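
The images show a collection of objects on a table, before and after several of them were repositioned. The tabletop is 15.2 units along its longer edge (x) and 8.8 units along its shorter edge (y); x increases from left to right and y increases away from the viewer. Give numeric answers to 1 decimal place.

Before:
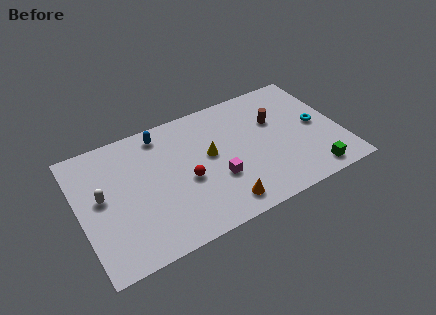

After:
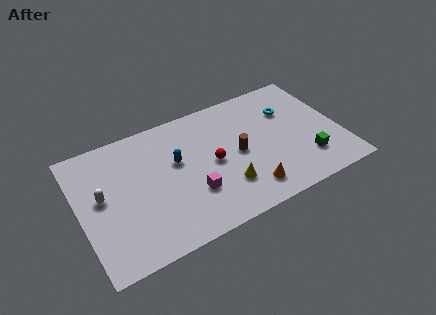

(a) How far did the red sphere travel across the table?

1.7

The red sphere moved from about (6.1, 3.8) to (7.7, 4.3), a distance of √(1.6² + 0.5²) ≈ 1.7.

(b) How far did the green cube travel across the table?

1.1

The green cube was near (13.1, 1.1) before and (13.0, 2.2) after, so it travelled √(0.1² + 1.1²) ≈ 1.1 units.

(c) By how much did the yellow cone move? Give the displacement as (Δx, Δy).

(0.6, -2.5)

The yellow cone started near (7.6, 4.9) and ended near (8.2, 2.4).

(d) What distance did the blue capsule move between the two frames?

2.4

The blue capsule was near (5.1, 7.6) before and (5.7, 5.3) after, so it travelled √(0.6² + 2.3²) ≈ 2.4 units.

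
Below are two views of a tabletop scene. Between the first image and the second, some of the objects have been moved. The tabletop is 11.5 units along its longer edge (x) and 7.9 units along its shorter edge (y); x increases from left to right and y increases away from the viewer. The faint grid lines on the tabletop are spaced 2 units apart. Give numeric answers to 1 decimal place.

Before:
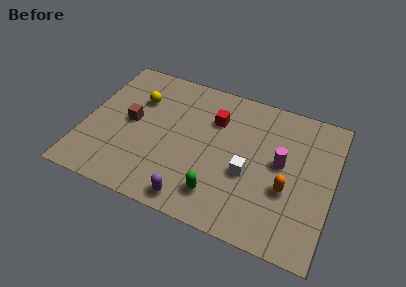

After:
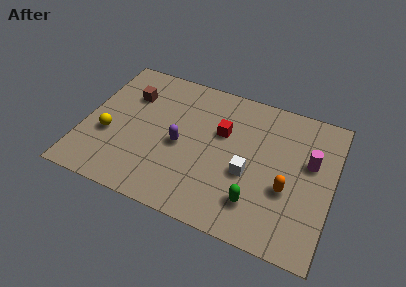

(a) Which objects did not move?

the orange capsule and the white cube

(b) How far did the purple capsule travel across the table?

2.8

The purple capsule was near (5.4, 0.9) before and (4.5, 3.6) after, so it travelled √(0.9² + 2.7²) ≈ 2.8 units.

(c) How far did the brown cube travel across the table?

1.5

From (2.1, 4.1) to (1.9, 5.6), the brown cube covered √(0.2² + 1.5²) ≈ 1.5 units.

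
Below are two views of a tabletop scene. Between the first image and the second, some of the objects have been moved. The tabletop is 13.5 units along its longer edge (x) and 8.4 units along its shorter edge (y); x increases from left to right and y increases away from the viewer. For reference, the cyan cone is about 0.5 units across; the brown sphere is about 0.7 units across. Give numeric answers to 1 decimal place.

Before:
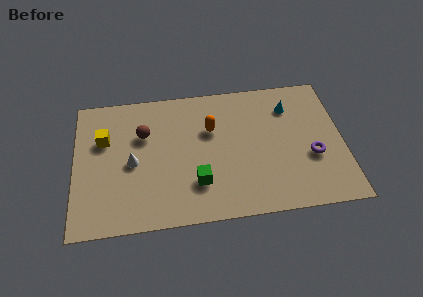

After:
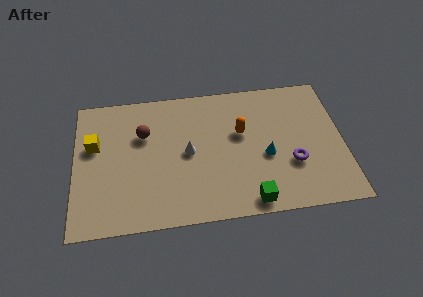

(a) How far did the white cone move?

2.8

The white cone was near (2.9, 3.9) before and (5.7, 4.2) after, so it travelled √(2.8² + 0.3²) ≈ 2.8 units.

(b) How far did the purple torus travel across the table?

1.0

The purple torus moved from about (11.9, 3.2) to (10.9, 2.9), a distance of √(1.0² + 0.3²) ≈ 1.0.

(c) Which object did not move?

the brown sphere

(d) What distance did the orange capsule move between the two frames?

1.6

The orange capsule was near (6.9, 5.5) before and (8.4, 5.1) after, so it travelled √(1.5² + 0.4²) ≈ 1.6 units.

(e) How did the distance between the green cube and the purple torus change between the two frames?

-2.9

The distance was about 5.9 in the first image and 3.0 in the second, so they moved 2.9 units closer together.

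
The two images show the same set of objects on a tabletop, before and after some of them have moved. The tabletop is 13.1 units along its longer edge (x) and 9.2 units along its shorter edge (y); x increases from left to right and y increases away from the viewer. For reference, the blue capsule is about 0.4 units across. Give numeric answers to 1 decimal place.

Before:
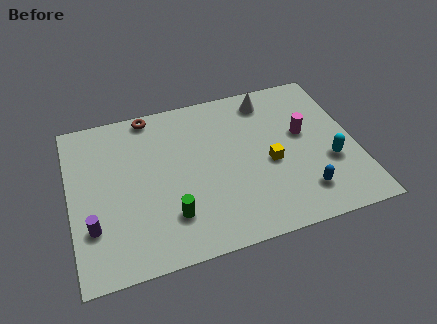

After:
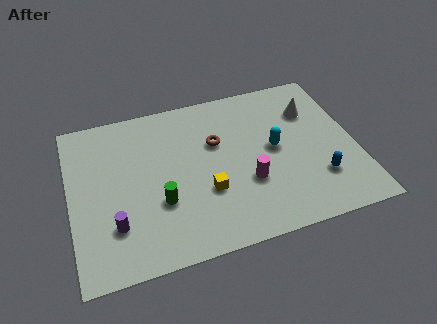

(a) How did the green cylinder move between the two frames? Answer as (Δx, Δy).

(-0.4, 0.9)

From the two frames, the green cylinder sits at roughly (4.4, 2.3) before and (4.0, 3.2) after.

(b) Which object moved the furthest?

the brown torus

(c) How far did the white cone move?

2.2

The white cone moved from about (9.4, 7.8) to (11.3, 6.6), a distance of √(1.9² + 1.2²) ≈ 2.2.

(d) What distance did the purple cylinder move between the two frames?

1.0

The purple cylinder was near (0.9, 2.7) before and (1.9, 2.5) after, so it travelled √(1.0² + 0.2²) ≈ 1.0 units.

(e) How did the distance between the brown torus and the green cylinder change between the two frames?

-2.2

They were about 6.1 units apart before and 3.9 after — 2.2 units closer together.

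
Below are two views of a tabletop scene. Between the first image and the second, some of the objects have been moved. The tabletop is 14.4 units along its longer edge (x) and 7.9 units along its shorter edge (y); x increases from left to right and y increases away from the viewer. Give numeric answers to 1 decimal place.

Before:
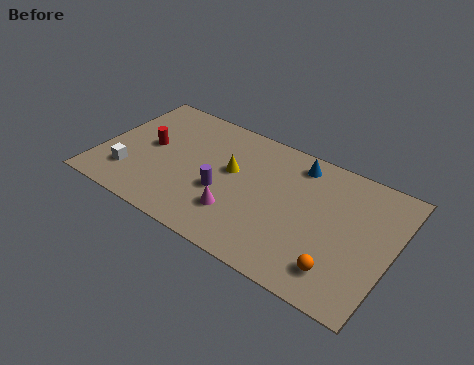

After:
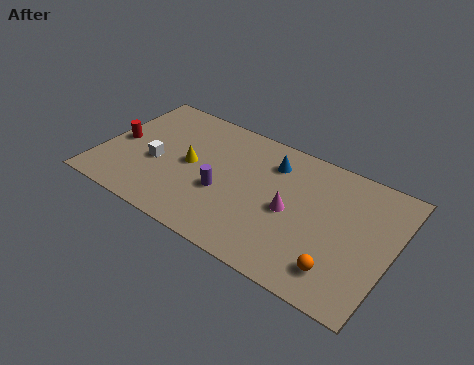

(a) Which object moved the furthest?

the magenta cone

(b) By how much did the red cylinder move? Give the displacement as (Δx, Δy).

(-1.5, -0.4)

From the two frames, the red cylinder sits at roughly (2.3, 4.2) before and (0.8, 3.8) after.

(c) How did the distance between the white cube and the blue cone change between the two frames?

-2.9

The distance was about 9.0 in the first image and 6.1 in the second, so they moved 2.9 units closer together.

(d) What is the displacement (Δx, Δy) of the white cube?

(1.1, 1.3)

From the two frames, the white cube sits at roughly (1.7, 2.0) before and (2.8, 3.3) after.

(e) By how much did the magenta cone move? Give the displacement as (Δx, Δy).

(2.4, 1.5)

From the two frames, the magenta cone sits at roughly (7.1, 2.2) before and (9.5, 3.7) after.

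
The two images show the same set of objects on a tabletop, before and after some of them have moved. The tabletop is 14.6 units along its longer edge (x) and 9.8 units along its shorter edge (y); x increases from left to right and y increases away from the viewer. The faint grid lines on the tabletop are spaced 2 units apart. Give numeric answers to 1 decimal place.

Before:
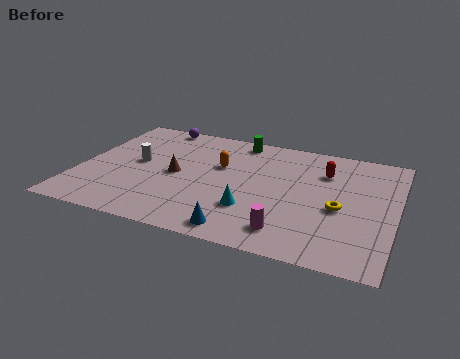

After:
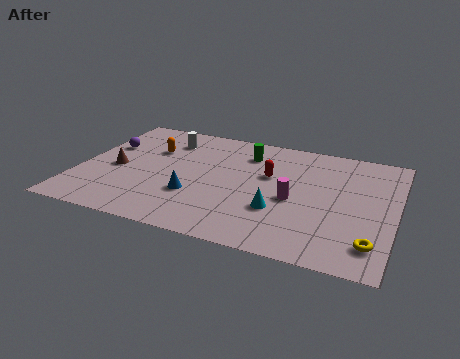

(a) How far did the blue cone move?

3.2

The blue cone was near (7.9, 1.1) before and (5.5, 3.2) after, so it travelled √(2.4² + 2.1²) ≈ 3.2 units.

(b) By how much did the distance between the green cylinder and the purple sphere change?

+2.6

Before: roughly 4.0 units apart; after: 6.6. That's 2.6 units further apart.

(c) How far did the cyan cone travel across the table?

1.2

The cyan cone was near (8.2, 2.9) before and (9.4, 3.2) after, so it travelled √(1.2² + 0.3²) ≈ 1.2 units.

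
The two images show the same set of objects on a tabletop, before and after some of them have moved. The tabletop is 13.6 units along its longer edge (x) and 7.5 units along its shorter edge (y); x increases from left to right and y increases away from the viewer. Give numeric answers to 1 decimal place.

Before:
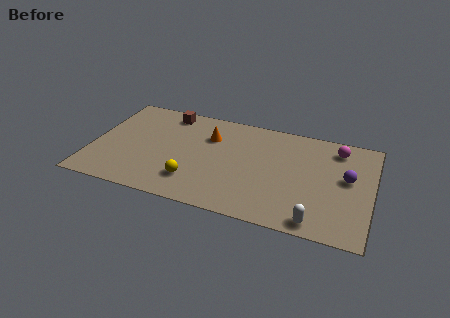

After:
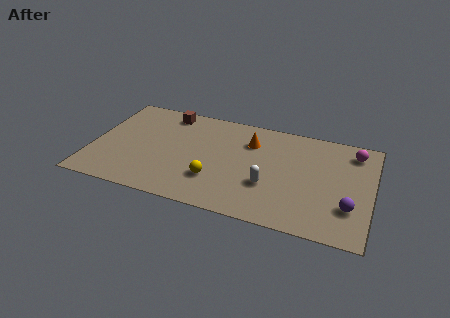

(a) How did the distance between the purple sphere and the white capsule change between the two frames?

+0.3

The distance was about 3.6 in the first image and 3.9 in the second, so they moved 0.3 units further apart.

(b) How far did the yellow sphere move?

1.1

The yellow sphere moved from about (5.1, 1.8) to (6.1, 2.2), a distance of √(1.0² + 0.4²) ≈ 1.1.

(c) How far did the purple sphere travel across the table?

2.0

From (12.4, 4.2) to (12.6, 2.2), the purple sphere covered √(0.2² + 2.0²) ≈ 2.0 units.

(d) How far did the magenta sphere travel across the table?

0.8

The magenta sphere moved from about (11.8, 6.2) to (12.6, 6.2), a distance of √(0.8² + 0.0²) ≈ 0.8.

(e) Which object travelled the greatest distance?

the white capsule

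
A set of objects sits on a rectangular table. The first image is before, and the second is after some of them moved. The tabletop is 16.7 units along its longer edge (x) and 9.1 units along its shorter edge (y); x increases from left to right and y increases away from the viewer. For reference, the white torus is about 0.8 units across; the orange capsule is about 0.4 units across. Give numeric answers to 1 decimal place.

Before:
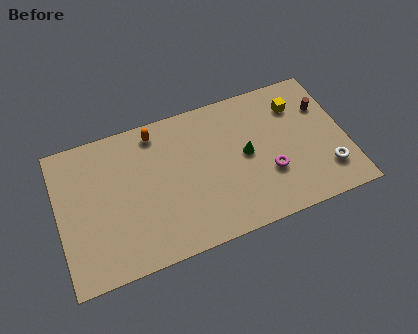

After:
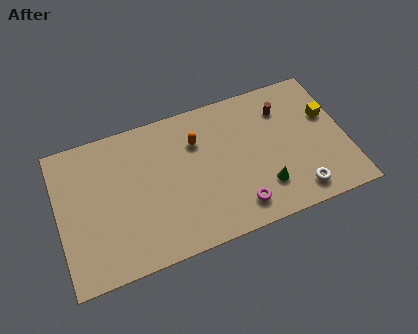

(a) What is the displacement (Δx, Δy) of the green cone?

(0.8, -2.4)

From the two frames, the green cone sits at roughly (10.9, 4.7) before and (11.7, 2.3) after.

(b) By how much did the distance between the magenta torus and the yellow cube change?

+2.7

The distance was about 4.3 in the first image and 7.0 in the second, so they moved 2.7 units further apart.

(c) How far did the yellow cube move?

2.1

From (14.1, 6.9) to (15.8, 5.7), the yellow cube covered √(1.7² + 1.2²) ≈ 2.1 units.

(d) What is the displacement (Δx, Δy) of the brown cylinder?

(-2.3, 0.6)

The brown cylinder was at about (15.6, 6.3) and moved to about (13.3, 6.9).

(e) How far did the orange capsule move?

2.7

From (5.9, 7.9) to (8.2, 6.5), the orange capsule covered √(2.3² + 1.4²) ≈ 2.7 units.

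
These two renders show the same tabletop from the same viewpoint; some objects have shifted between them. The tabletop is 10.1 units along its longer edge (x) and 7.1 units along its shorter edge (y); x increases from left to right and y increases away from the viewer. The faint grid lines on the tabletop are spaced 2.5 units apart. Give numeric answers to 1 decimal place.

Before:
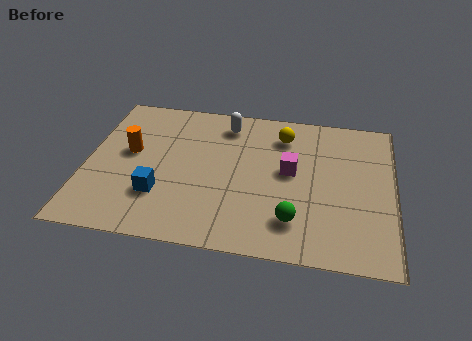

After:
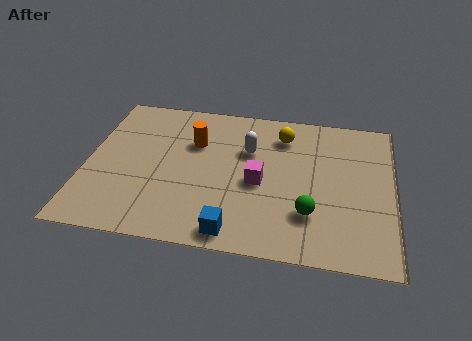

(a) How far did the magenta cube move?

1.2

The magenta cube was near (6.7, 3.9) before and (5.7, 3.2) after, so it travelled √(1.0² + 0.7²) ≈ 1.2 units.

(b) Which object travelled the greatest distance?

the blue cube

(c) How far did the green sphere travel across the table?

0.6

From (6.9, 1.6) to (7.4, 2.0), the green sphere covered √(0.5² + 0.4²) ≈ 0.6 units.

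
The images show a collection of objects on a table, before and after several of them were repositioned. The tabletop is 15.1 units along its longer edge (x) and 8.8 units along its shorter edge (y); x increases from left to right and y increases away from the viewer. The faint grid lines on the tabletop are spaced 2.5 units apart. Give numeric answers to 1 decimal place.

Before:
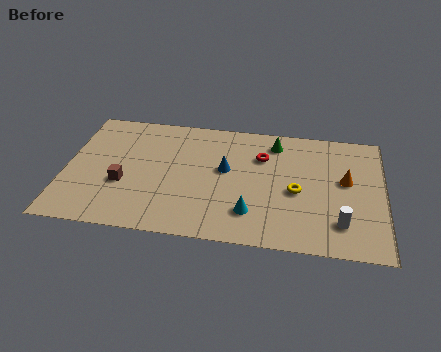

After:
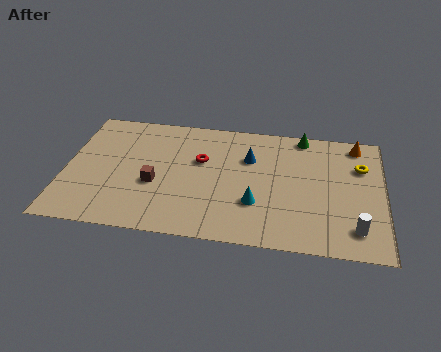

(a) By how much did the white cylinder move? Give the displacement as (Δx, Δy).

(0.7, -0.3)

The white cylinder started near (13.1, 2.0) and ended near (13.8, 1.7).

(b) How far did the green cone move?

1.5

The green cone moved from about (9.9, 7.3) to (11.2, 8.0), a distance of √(1.3² + 0.7²) ≈ 1.5.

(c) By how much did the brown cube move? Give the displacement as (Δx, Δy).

(1.5, 0.2)

The brown cube was at about (2.8, 3.3) and moved to about (4.3, 3.5).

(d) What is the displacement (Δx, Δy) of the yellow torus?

(3.0, 2.2)

From the two frames, the yellow torus sits at roughly (11.0, 3.9) before and (14.0, 6.1) after.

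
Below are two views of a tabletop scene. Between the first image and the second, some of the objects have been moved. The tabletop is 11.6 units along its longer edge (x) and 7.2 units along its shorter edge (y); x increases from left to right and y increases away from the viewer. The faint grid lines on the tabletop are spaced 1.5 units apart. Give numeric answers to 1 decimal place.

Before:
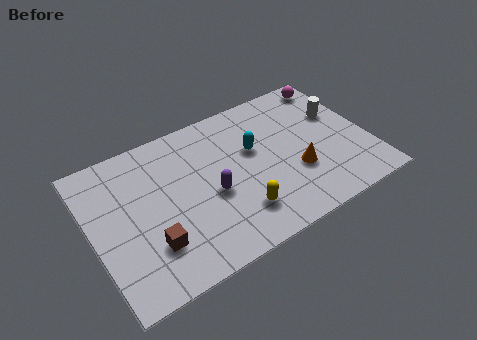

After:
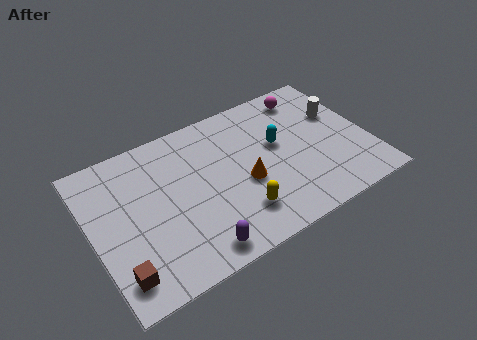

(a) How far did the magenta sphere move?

1.2

The magenta sphere was near (10.7, 6.3) before and (9.5, 6.1) after, so it travelled √(1.2² + 0.2²) ≈ 1.2 units.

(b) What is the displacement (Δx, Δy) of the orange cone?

(-2.1, 0.5)

From the two frames, the orange cone sits at roughly (8.4, 2.5) before and (6.3, 3.0) after.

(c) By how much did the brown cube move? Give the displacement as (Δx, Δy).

(-1.4, -0.7)

The brown cube was at about (2.2, 2.0) and moved to about (0.8, 1.3).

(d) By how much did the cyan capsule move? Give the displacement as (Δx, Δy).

(1.0, -0.2)

From the two frames, the cyan capsule sits at roughly (6.9, 4.4) before and (7.9, 4.2) after.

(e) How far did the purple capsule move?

2.4

The purple capsule was near (4.9, 3.1) before and (3.9, 0.9) after, so it travelled √(1.0² + 2.2²) ≈ 2.4 units.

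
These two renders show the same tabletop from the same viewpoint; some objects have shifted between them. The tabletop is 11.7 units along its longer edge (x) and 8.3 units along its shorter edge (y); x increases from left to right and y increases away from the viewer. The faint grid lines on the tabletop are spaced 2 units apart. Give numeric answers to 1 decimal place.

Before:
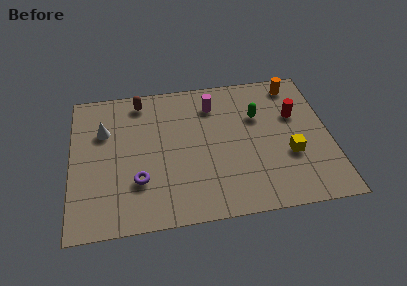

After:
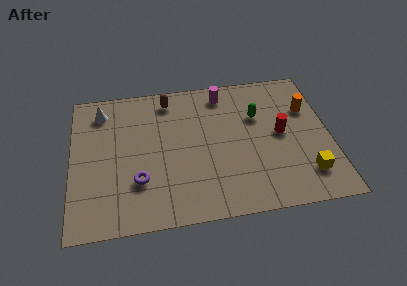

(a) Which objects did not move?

the purple torus and the green capsule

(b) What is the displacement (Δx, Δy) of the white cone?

(-0.1, 1.2)

The white cone started near (1.5, 5.6) and ended near (1.4, 6.8).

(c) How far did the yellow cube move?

1.4

The yellow cube moved from about (9.8, 3.0) to (10.5, 1.8), a distance of √(0.7² + 1.2²) ≈ 1.4.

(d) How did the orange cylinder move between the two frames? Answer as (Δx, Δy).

(0.5, -1.6)

The orange cylinder was at about (10.3, 7.2) and moved to about (10.8, 5.6).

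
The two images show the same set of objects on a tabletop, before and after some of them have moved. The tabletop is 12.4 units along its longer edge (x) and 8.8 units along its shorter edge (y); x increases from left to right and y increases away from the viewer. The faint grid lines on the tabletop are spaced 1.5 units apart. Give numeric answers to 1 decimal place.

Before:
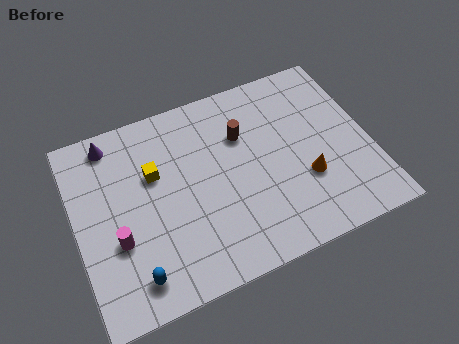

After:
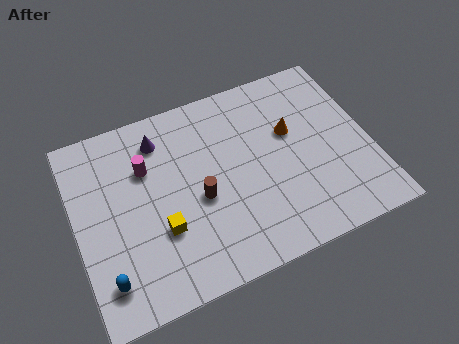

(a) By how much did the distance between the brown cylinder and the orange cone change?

+0.6

They were about 3.8 units apart before and 4.4 after — 0.6 units further apart.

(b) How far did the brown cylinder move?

3.0

The brown cylinder moved from about (7.2, 6.0) to (5.1, 3.8), a distance of √(2.1² + 2.2²) ≈ 3.0.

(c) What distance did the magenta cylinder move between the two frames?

3.2

The magenta cylinder was near (1.6, 3.2) before and (3.1, 6.0) after, so it travelled √(1.5² + 2.8²) ≈ 3.2 units.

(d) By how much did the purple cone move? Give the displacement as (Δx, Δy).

(2.0, -0.6)

The purple cone was at about (1.8, 7.7) and moved to about (3.8, 7.1).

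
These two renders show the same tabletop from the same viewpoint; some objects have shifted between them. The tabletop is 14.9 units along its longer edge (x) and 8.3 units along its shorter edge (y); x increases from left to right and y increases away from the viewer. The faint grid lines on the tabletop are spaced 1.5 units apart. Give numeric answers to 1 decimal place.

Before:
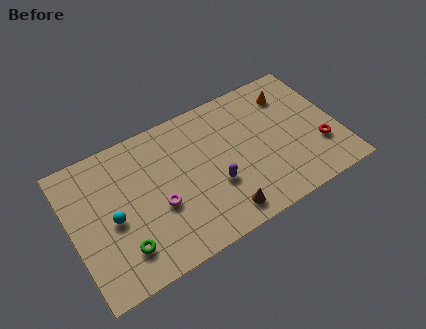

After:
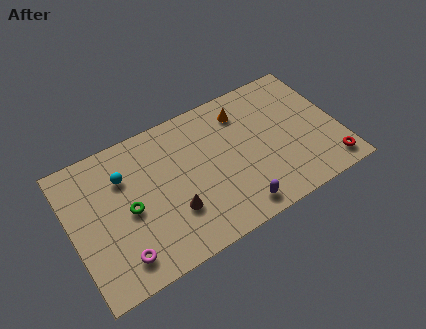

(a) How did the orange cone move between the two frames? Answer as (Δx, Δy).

(-2.7, 0.1)

From the two frames, the orange cone sits at roughly (12.6, 6.5) before and (9.9, 6.6) after.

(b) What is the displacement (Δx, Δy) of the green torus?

(0.6, 2.0)

The green torus was at about (2.5, 1.9) and moved to about (3.1, 3.9).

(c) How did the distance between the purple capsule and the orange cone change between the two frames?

-0.3

The distance was about 5.9 in the first image and 5.6 in the second, so they moved 0.3 units closer together.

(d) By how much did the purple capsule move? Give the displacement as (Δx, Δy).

(0.9, -1.9)

The purple capsule started near (7.8, 3.0) and ended near (8.7, 1.1).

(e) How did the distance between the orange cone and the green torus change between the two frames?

-3.8

Before: roughly 11.1 units apart; after: 7.3. That's 3.8 units closer together.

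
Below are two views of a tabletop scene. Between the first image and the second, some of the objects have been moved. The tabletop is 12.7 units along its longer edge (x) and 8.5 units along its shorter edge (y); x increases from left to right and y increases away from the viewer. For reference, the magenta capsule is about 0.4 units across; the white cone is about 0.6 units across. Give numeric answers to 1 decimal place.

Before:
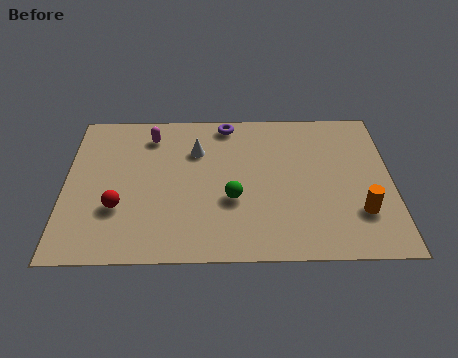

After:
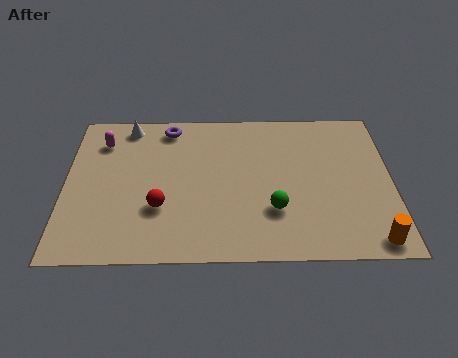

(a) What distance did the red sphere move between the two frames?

1.6

The red sphere moved from about (2.1, 2.8) to (3.7, 2.8), a distance of √(1.6² + 0.0²) ≈ 1.6.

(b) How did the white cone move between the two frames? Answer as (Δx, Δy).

(-2.7, 1.5)

The white cone started near (5.1, 6.0) and ended near (2.4, 7.5).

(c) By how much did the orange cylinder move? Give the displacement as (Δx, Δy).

(0.4, -1.5)

From the two frames, the orange cylinder sits at roughly (11.4, 2.4) before and (11.8, 0.9) after.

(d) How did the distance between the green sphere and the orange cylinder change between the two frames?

-0.9

The distance was about 5.0 in the first image and 4.1 in the second, so they moved 0.9 units closer together.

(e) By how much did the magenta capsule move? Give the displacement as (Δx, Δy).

(-1.9, -0.3)

The magenta capsule started near (3.3, 6.9) and ended near (1.4, 6.6).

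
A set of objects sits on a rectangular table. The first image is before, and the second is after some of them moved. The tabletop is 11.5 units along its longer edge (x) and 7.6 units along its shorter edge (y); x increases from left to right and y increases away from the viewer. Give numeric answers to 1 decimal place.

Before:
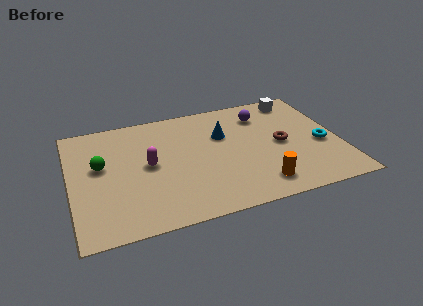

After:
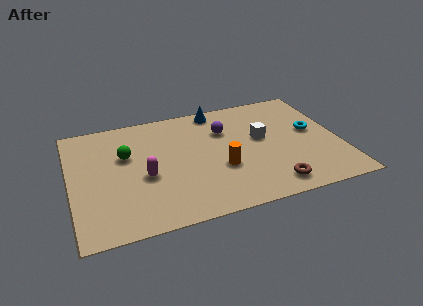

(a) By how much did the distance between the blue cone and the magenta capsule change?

+1.5

They were about 3.5 units apart before and 5.0 after — 1.5 units further apart.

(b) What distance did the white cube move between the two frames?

2.9

From (10.0, 6.6) to (8.2, 4.3), the white cube covered √(1.8² + 2.3²) ≈ 2.9 units.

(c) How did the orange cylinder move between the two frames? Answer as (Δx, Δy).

(-1.5, 1.5)

The orange cylinder was at about (7.8, 1.3) and moved to about (6.3, 2.8).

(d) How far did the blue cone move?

1.8

The blue cone moved from about (6.6, 5.0) to (6.5, 6.8), a distance of √(0.1² + 1.8²) ≈ 1.8.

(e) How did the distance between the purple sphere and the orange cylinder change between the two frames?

-2.1

Before: roughly 4.6 units apart; after: 2.5. That's 2.1 units closer together.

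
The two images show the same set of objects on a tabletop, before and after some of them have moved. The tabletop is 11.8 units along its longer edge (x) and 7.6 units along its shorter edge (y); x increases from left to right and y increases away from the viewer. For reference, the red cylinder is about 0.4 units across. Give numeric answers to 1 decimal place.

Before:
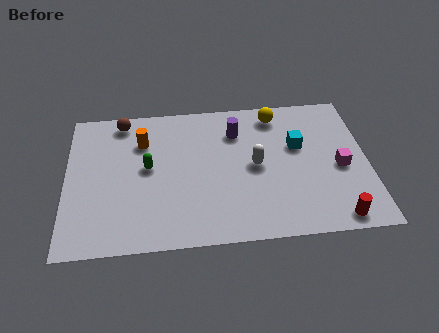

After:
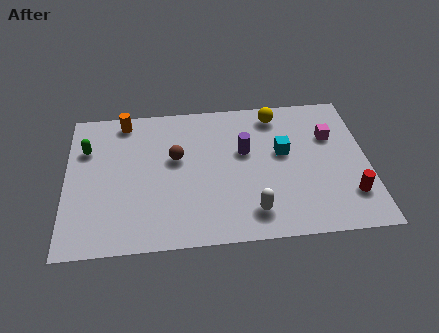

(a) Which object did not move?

the yellow sphere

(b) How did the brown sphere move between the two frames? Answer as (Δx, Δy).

(2.1, -2.2)

The brown sphere started near (2.2, 6.7) and ended near (4.3, 4.5).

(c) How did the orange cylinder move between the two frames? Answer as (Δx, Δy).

(-0.7, 1.2)

The orange cylinder was at about (3.0, 5.5) and moved to about (2.3, 6.7).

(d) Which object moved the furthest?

the brown sphere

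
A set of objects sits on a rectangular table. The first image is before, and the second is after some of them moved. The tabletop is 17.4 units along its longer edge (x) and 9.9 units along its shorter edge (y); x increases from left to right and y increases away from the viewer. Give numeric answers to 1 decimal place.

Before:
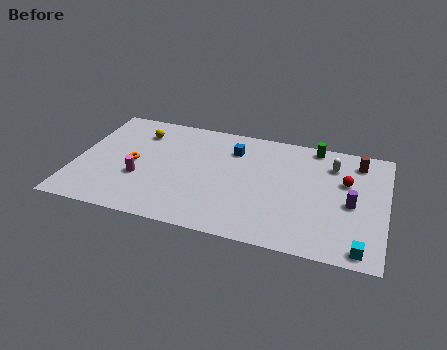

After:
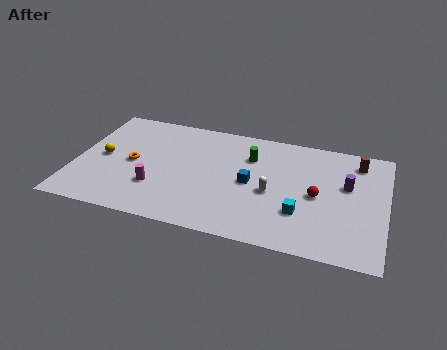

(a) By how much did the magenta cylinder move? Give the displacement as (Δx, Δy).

(1.0, -0.6)

The magenta cylinder started near (3.7, 3.6) and ended near (4.7, 3.0).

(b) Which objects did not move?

the brown cylinder and the orange torus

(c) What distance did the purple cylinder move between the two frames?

1.5

The purple cylinder was near (15.5, 4.5) before and (15.2, 6.0) after, so it travelled √(0.3² + 1.5²) ≈ 1.5 units.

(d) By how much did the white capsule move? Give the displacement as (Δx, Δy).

(-3.2, -3.3)

From the two frames, the white capsule sits at roughly (14.3, 7.6) before and (11.1, 4.3) after.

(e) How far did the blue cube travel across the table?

3.0

The blue cube moved from about (8.7, 7.5) to (9.9, 4.8), a distance of √(1.2² + 2.7²) ≈ 3.0.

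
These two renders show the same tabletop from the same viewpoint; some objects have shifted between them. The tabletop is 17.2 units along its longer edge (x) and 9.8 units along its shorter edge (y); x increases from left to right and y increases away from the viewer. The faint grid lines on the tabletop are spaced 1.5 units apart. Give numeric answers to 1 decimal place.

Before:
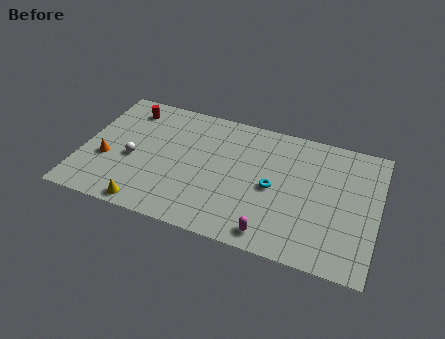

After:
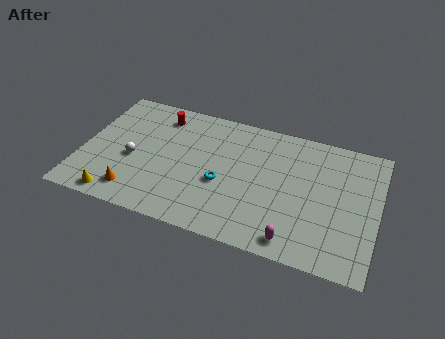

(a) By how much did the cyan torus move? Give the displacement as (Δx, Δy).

(-2.9, -0.6)

From the two frames, the cyan torus sits at roughly (11.2, 4.6) before and (8.3, 4.0) after.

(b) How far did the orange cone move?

2.8

The orange cone was near (1.5, 3.7) before and (3.4, 1.7) after, so it travelled √(1.9² + 2.0²) ≈ 2.8 units.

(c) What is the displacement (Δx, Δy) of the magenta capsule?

(1.3, 0.0)

The magenta capsule was at about (11.4, 1.2) and moved to about (12.7, 1.2).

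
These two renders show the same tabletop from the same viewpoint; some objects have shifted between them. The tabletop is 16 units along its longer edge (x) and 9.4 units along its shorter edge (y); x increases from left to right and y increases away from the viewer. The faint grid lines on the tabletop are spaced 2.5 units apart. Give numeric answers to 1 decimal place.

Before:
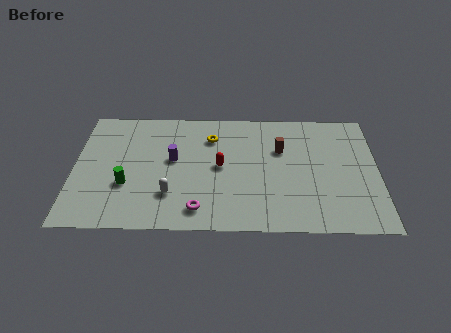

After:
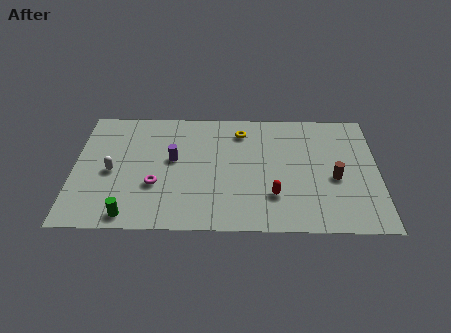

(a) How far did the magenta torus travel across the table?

2.9

The magenta torus moved from about (6.6, 1.5) to (4.3, 3.3), a distance of √(2.3² + 1.8²) ≈ 2.9.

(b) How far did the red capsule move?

3.6

From (7.7, 4.8) to (10.5, 2.6), the red capsule covered √(2.8² + 2.2²) ≈ 3.6 units.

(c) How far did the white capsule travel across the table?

3.5

The white capsule moved from about (5.1, 2.6) to (2.0, 4.3), a distance of √(3.1² + 1.7²) ≈ 3.5.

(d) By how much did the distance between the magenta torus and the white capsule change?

+0.6

The distance was about 1.9 in the first image and 2.5 in the second, so they moved 0.6 units further apart.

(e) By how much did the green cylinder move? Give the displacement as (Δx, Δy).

(0.2, -2.3)

From the two frames, the green cylinder sits at roughly (2.8, 3.3) before and (3.0, 1.0) after.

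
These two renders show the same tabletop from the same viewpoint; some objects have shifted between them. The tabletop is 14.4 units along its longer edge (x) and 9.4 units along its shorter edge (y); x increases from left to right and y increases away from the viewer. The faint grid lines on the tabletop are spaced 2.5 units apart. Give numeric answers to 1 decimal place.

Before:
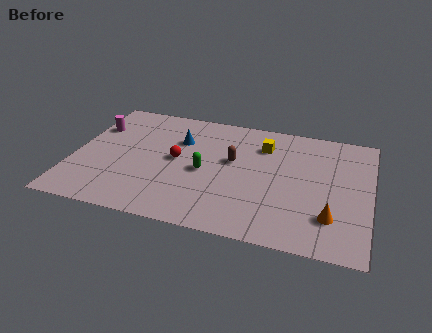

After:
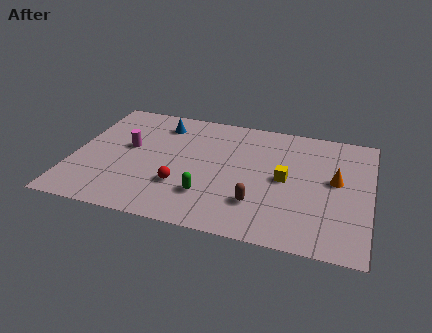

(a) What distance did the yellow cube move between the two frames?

2.7

From (9.1, 7.1) to (10.3, 4.7), the yellow cube covered √(1.2² + 2.4²) ≈ 2.7 units.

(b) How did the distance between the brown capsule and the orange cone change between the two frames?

-1.3

They were about 5.8 units apart before and 4.5 after — 1.3 units closer together.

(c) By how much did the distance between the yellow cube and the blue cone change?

+2.8

Before: roughly 4.1 units apart; after: 6.9. That's 2.8 units further apart.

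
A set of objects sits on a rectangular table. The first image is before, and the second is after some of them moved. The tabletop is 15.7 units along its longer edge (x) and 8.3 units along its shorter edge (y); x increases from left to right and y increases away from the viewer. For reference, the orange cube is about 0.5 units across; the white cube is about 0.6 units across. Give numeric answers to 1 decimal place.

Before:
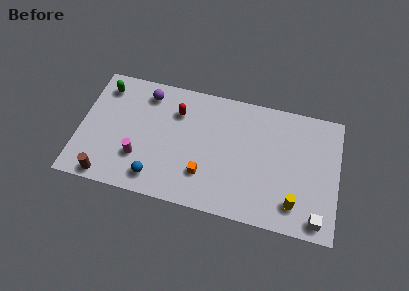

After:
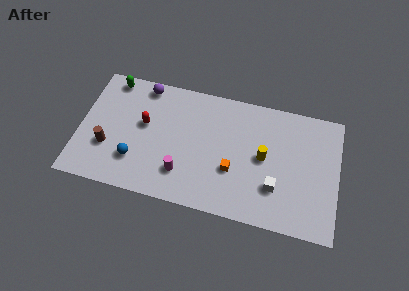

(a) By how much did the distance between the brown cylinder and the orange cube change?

+1.6

The distance was about 6.0 in the first image and 7.6 in the second, so they moved 1.6 units further apart.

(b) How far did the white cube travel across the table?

3.0

The white cube was near (14.6, 1.0) before and (12.0, 2.5) after, so it travelled √(2.6² + 1.5²) ≈ 3.0 units.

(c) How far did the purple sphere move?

0.5

The purple sphere moved from about (3.9, 6.9) to (3.7, 7.4), a distance of √(0.2² + 0.5²) ≈ 0.5.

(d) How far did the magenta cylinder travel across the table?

2.7

The magenta cylinder moved from about (3.7, 2.5) to (6.4, 2.1), a distance of √(2.7² + 0.4²) ≈ 2.7.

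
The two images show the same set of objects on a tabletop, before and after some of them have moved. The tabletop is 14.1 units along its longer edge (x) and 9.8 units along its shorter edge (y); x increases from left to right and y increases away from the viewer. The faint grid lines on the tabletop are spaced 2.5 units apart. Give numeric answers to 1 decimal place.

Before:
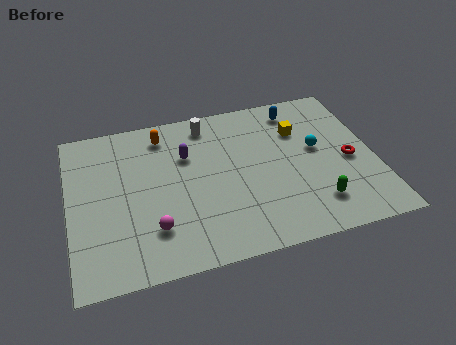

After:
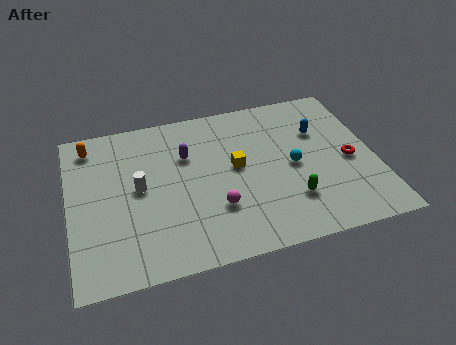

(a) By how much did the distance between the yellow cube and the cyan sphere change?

+1.1

Before: roughly 1.6 units apart; after: 2.7. That's 1.1 units further apart.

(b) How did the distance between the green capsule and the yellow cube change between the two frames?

-1.3

They were about 4.8 units apart before and 3.5 after — 1.3 units closer together.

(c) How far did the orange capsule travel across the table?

3.4

From (4.5, 8.2) to (1.1, 8.3), the orange capsule covered √(3.4² + 0.1²) ≈ 3.4 units.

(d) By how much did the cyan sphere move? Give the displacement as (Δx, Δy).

(-1.2, -0.8)

From the two frames, the cyan sphere sits at roughly (11.5, 5.5) before and (10.3, 4.7) after.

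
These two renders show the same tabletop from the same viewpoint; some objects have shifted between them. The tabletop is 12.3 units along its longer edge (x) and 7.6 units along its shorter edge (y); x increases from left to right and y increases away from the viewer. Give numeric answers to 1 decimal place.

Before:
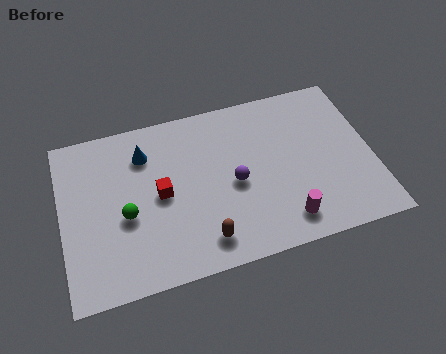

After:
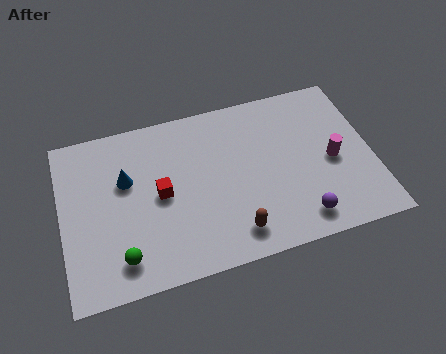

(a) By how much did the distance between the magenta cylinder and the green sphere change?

+2.4

The distance was about 6.4 in the first image and 8.8 in the second, so they moved 2.4 units further apart.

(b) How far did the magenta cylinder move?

3.0

The magenta cylinder was near (8.6, 1.3) before and (10.7, 3.5) after, so it travelled √(2.1² + 2.2²) ≈ 3.0 units.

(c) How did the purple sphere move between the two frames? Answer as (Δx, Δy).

(2.4, -2.3)

The purple sphere started near (6.8, 3.5) and ended near (9.2, 1.2).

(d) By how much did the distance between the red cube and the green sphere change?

+1.4

They were about 1.5 units apart before and 2.9 after — 1.4 units further apart.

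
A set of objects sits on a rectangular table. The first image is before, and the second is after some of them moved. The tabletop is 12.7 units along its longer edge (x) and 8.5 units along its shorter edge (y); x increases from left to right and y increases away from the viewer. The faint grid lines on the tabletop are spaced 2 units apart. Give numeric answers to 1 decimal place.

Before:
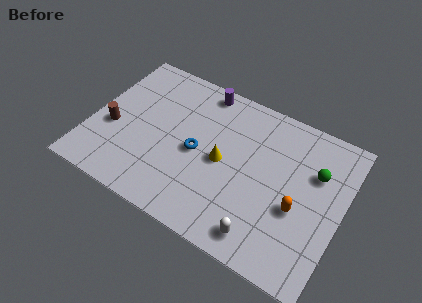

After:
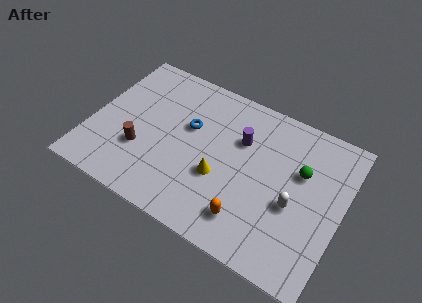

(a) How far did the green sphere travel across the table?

0.8

From (11.2, 5.7) to (10.5, 5.4), the green sphere covered √(0.7² + 0.3²) ≈ 0.8 units.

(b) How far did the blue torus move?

1.3

The blue torus moved from about (5.4, 4.0) to (4.8, 5.2), a distance of √(0.6² + 1.2²) ≈ 1.3.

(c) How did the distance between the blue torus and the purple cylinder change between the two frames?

-1.0

They were about 3.6 units apart before and 2.6 after — 1.0 units closer together.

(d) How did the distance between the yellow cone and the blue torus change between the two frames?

+1.5

Before: roughly 1.3 units apart; after: 2.8. That's 1.5 units further apart.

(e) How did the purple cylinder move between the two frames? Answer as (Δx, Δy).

(2.3, -1.9)

From the two frames, the purple cylinder sits at roughly (5.1, 7.6) before and (7.4, 5.7) after.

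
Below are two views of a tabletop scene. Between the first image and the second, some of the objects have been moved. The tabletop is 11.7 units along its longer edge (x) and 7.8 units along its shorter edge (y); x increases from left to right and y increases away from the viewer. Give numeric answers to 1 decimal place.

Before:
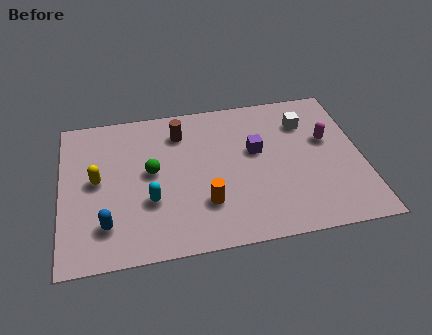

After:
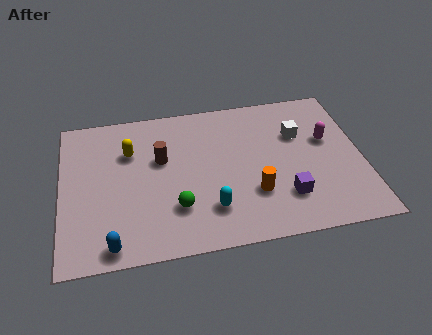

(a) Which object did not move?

the magenta capsule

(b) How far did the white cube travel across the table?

0.7

The white cube was near (9.6, 5.8) before and (9.3, 5.2) after, so it travelled √(0.3² + 0.6²) ≈ 0.7 units.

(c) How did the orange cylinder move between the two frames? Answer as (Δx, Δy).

(1.9, 0.2)

The orange cylinder started near (5.5, 2.2) and ended near (7.4, 2.4).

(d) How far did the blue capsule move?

1.0

The blue capsule was near (1.7, 1.8) before and (1.9, 0.8) after, so it travelled √(0.2² + 1.0²) ≈ 1.0 units.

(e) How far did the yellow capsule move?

1.8

From (1.4, 4.1) to (2.7, 5.4), the yellow capsule covered √(1.3² + 1.3²) ≈ 1.8 units.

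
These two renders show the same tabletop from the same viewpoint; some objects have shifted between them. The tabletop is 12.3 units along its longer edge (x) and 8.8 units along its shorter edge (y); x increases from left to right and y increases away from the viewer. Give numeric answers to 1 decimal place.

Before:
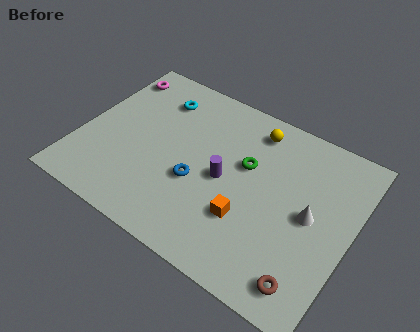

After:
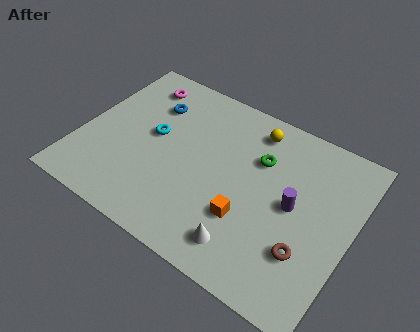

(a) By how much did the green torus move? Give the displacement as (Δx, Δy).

(0.5, 0.6)

The green torus started near (7.4, 5.4) and ended near (7.9, 6.0).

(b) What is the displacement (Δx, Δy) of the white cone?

(-2.4, -2.9)

The white cone was at about (10.5, 4.4) and moved to about (8.1, 1.5).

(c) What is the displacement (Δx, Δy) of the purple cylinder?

(3.1, 0.3)

The purple cylinder was at about (6.6, 4.2) and moved to about (9.7, 4.5).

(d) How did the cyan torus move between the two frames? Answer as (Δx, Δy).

(0.2, -2.1)

From the two frames, the cyan torus sits at roughly (3.0, 6.9) before and (3.2, 4.8) after.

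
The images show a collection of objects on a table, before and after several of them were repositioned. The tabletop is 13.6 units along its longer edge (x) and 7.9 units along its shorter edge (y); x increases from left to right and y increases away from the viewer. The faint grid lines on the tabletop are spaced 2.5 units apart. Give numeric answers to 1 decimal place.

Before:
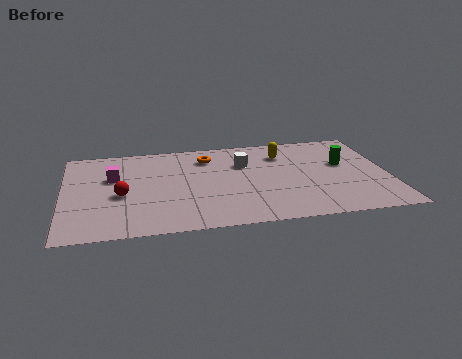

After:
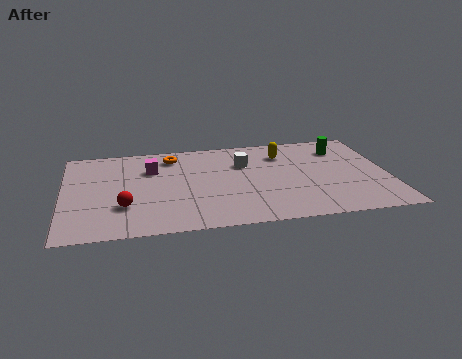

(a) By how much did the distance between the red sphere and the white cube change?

+0.3

The distance was about 5.6 in the first image and 5.9 in the second, so they moved 0.3 units further apart.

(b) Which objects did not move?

the yellow capsule and the white cube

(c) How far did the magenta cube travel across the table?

1.7

From (2.1, 5.0) to (3.7, 5.5), the magenta cube covered √(1.6² + 0.5²) ≈ 1.7 units.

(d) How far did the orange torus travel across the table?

1.5

From (6.1, 6.2) to (4.6, 6.5), the orange torus covered √(1.5² + 0.3²) ≈ 1.5 units.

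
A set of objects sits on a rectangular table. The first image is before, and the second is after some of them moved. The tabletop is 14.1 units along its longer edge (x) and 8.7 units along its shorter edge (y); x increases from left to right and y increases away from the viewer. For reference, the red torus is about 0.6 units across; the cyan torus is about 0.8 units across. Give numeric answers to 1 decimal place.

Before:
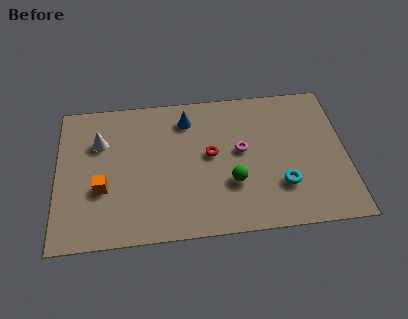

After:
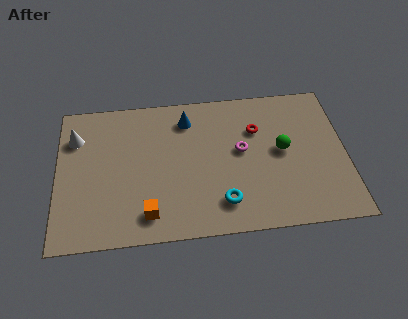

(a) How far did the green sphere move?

3.0

The green sphere was near (8.5, 2.9) before and (11.0, 4.6) after, so it travelled √(2.5² + 1.7²) ≈ 3.0 units.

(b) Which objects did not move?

the magenta torus and the blue cone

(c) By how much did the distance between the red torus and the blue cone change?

+1.0

They were about 2.5 units apart before and 3.5 after — 1.0 units further apart.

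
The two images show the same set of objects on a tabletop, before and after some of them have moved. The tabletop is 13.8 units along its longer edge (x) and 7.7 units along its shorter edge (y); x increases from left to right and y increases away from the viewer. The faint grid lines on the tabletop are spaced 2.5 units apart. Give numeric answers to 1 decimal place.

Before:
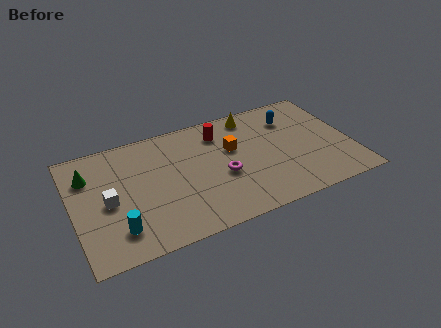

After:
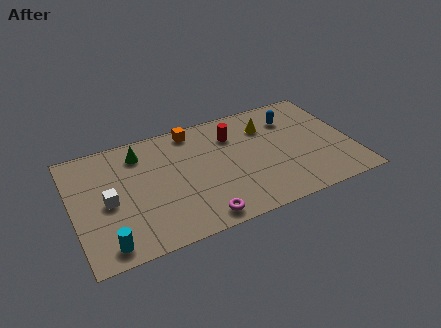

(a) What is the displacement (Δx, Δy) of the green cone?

(2.6, 0.6)

The green cone was at about (0.9, 5.6) and moved to about (3.5, 6.2).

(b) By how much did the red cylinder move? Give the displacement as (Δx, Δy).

(0.6, -0.4)

From the two frames, the red cylinder sits at roughly (7.5, 6.1) before and (8.1, 5.7) after.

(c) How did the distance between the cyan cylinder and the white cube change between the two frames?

+0.7

The distance was about 1.9 in the first image and 2.6 in the second, so they moved 0.7 units further apart.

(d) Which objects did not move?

the white cube and the blue capsule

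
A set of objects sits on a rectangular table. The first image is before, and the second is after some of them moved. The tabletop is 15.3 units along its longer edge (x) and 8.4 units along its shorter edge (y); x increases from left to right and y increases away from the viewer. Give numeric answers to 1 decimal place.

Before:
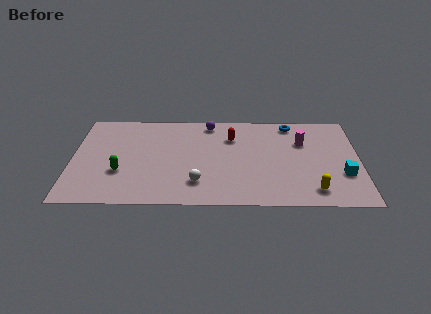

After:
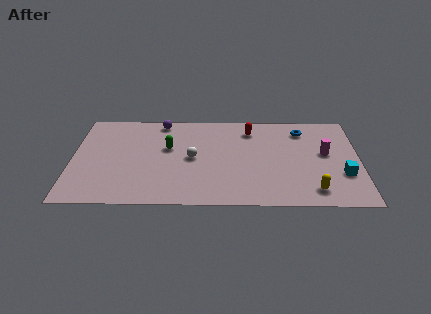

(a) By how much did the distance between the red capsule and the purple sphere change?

+3.1

The distance was about 1.8 in the first image and 4.9 in the second, so they moved 3.1 units further apart.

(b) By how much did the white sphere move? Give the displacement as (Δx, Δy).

(-0.3, 2.2)

From the two frames, the white sphere sits at roughly (6.7, 2.0) before and (6.4, 4.2) after.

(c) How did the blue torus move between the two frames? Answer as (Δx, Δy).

(0.6, -0.6)

The blue torus was at about (11.7, 7.4) and moved to about (12.3, 6.8).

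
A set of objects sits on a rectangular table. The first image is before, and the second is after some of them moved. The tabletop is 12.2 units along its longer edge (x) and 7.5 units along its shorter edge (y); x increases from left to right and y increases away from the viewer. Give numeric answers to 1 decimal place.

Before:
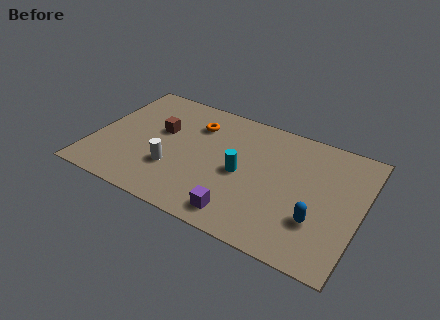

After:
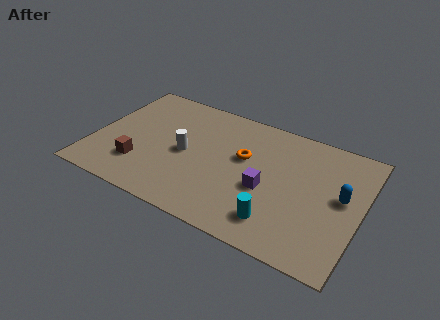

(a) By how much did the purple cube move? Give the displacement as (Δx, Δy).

(0.9, 2.0)

The purple cube was at about (7.1, 1.1) and moved to about (8.0, 3.1).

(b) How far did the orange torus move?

2.6

The orange torus moved from about (4.4, 5.6) to (6.8, 4.5), a distance of √(2.4² + 1.1²) ≈ 2.6.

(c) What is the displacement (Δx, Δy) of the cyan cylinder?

(1.9, -2.0)

The cyan cylinder was at about (6.8, 3.5) and moved to about (8.7, 1.5).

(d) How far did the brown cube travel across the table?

2.6

From (2.9, 4.5) to (2.3, 2.0), the brown cube covered √(0.6² + 2.5²) ≈ 2.6 units.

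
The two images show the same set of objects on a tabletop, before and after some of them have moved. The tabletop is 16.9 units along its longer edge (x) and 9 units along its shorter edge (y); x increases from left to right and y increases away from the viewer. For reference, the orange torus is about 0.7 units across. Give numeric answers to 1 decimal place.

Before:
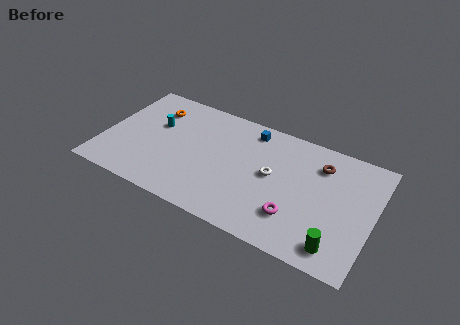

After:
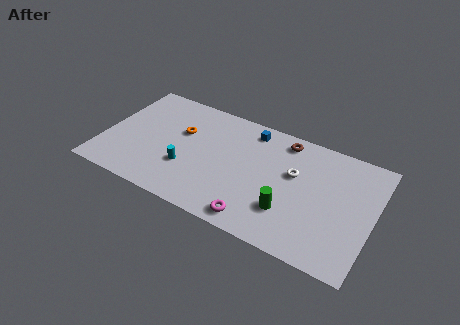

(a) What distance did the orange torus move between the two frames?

2.2

The orange torus moved from about (2.8, 6.9) to (4.7, 5.7), a distance of √(1.9² + 1.2²) ≈ 2.2.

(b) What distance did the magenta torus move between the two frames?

2.6

The magenta torus was near (12.3, 2.4) before and (10.1, 1.1) after, so it travelled √(2.2² + 1.3²) ≈ 2.6 units.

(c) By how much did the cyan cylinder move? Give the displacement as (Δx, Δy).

(2.3, -2.6)

The cyan cylinder was at about (3.1, 5.6) and moved to about (5.4, 3.0).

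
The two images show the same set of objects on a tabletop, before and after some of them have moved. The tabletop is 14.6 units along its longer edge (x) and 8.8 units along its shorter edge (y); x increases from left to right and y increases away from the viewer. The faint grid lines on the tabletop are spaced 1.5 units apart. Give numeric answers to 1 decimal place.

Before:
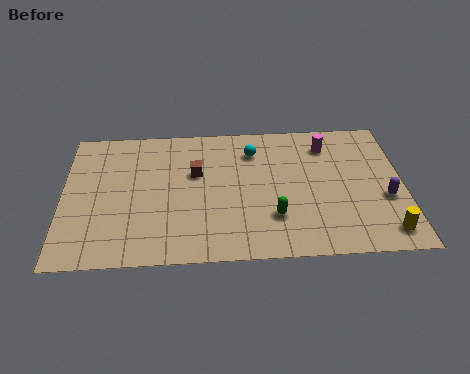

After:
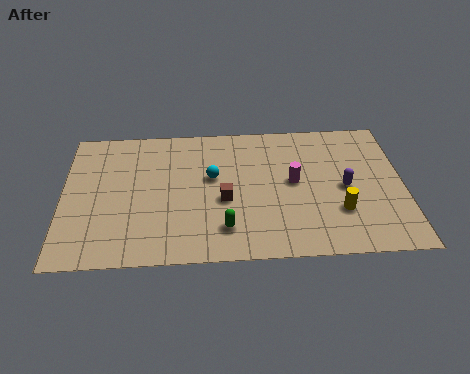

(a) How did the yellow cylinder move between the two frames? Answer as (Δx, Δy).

(-1.9, 1.4)

From the two frames, the yellow cylinder sits at roughly (13.7, 1.3) before and (11.8, 2.7) after.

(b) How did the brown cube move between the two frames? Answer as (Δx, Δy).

(1.2, -1.8)

The brown cube was at about (5.7, 5.5) and moved to about (6.9, 3.7).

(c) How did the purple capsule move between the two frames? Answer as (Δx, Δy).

(-1.7, 0.8)

The purple capsule started near (13.8, 3.4) and ended near (12.1, 4.2).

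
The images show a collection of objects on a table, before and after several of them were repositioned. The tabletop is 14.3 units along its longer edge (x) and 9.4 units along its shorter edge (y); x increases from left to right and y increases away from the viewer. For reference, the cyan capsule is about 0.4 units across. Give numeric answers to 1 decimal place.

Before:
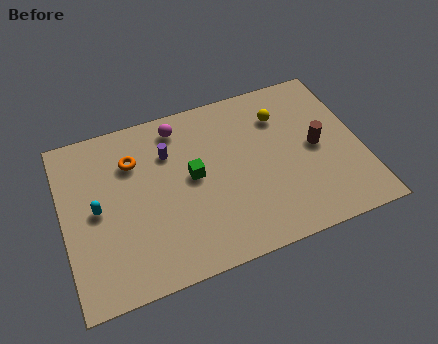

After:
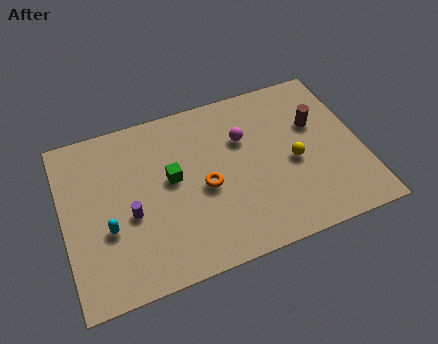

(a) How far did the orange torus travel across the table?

4.1

From (3.5, 6.8) to (6.7, 4.2), the orange torus covered √(3.2² + 2.6²) ≈ 4.1 units.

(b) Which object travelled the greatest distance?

the orange torus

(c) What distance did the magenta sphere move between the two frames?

3.4

The magenta sphere moved from about (5.8, 8.0) to (8.8, 6.3), a distance of √(3.0² + 1.7²) ≈ 3.4.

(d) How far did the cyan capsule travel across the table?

1.3

The cyan capsule was near (1.6, 4.7) before and (2.0, 3.5) after, so it travelled √(0.4² + 1.2²) ≈ 1.3 units.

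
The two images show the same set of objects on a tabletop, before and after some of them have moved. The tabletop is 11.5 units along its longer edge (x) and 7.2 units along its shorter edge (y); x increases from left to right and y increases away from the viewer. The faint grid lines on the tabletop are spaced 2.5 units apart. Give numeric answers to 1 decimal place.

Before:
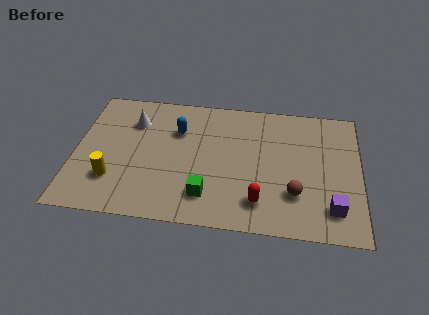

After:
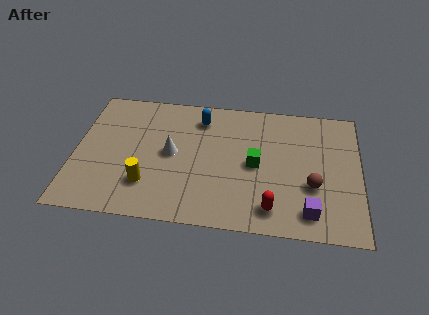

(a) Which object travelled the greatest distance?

the green cube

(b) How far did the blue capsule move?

1.2

The blue capsule moved from about (4.1, 5.0) to (5.0, 5.8), a distance of √(0.9² + 0.8²) ≈ 1.2.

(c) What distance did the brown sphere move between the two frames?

0.9

From (8.9, 2.1) to (9.6, 2.6), the brown sphere covered √(0.7² + 0.5²) ≈ 0.9 units.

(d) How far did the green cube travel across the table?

2.7

The green cube moved from about (5.4, 1.6) to (7.3, 3.5), a distance of √(1.9² + 1.9²) ≈ 2.7.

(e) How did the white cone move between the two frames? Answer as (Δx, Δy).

(1.6, -1.6)

The white cone was at about (2.3, 5.3) and moved to about (3.9, 3.7).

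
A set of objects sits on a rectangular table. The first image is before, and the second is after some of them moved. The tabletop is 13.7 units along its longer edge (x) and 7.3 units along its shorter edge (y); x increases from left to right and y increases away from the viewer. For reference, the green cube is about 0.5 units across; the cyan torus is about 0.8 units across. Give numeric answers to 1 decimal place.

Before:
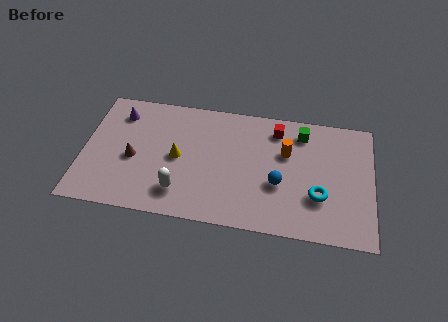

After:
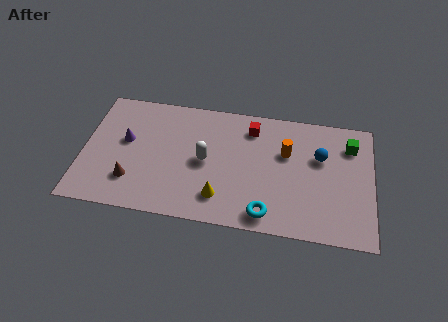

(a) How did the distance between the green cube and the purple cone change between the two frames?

+2.0

They were about 8.7 units apart before and 10.7 after — 2.0 units further apart.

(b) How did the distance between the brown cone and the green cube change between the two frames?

+2.5

Before: roughly 8.4 units apart; after: 10.9. That's 2.5 units further apart.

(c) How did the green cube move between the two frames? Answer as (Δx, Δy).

(2.3, -0.4)

The green cube started near (10.3, 6.0) and ended near (12.6, 5.6).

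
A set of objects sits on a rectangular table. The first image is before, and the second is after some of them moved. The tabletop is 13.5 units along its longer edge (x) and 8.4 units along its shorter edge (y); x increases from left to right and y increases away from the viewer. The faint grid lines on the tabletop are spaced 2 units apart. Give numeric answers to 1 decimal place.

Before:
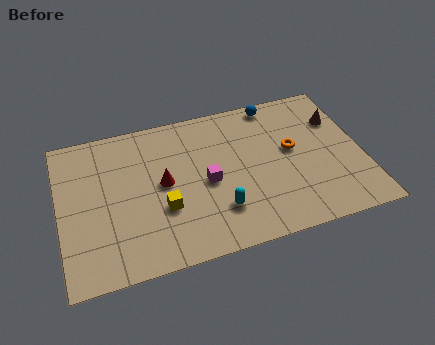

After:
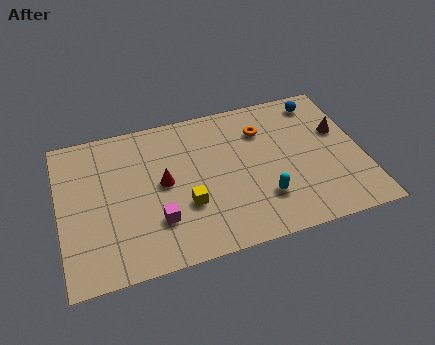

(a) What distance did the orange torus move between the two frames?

1.9

The orange torus moved from about (10.4, 4.7) to (9.2, 6.2), a distance of √(1.2² + 1.5²) ≈ 1.9.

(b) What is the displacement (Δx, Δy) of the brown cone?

(0.0, -0.7)

The brown cone was at about (12.6, 5.9) and moved to about (12.6, 5.2).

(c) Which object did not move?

the red cone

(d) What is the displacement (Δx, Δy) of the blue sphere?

(2.0, -0.4)

The blue sphere started near (9.9, 7.6) and ended near (11.9, 7.2).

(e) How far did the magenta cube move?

2.7

From (6.5, 3.9) to (4.2, 2.4), the magenta cube covered √(2.3² + 1.5²) ≈ 2.7 units.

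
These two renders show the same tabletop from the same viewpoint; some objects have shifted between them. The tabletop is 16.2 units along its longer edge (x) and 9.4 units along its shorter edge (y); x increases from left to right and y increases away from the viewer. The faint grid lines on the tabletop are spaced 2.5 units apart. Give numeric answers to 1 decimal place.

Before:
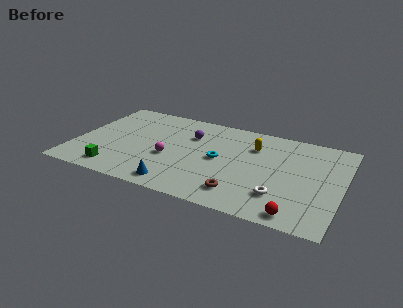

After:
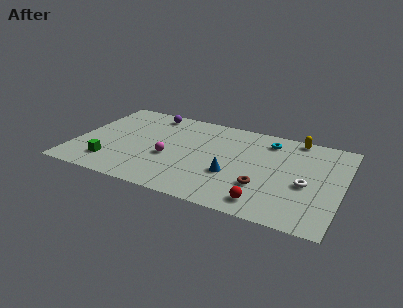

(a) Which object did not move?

the magenta sphere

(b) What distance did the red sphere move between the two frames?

1.9

From (13.8, 1.0) to (11.9, 1.4), the red sphere covered √(1.9² + 0.4²) ≈ 1.9 units.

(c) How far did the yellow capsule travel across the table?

3.0

The yellow capsule was near (10.7, 6.8) before and (13.1, 8.6) after, so it travelled √(2.4² + 1.8²) ≈ 3.0 units.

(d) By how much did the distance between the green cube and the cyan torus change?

+3.9

The distance was about 6.8 in the first image and 10.7 in the second, so they moved 3.9 units further apart.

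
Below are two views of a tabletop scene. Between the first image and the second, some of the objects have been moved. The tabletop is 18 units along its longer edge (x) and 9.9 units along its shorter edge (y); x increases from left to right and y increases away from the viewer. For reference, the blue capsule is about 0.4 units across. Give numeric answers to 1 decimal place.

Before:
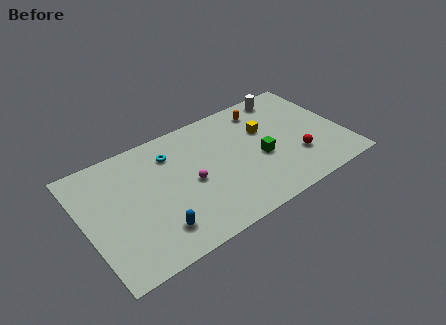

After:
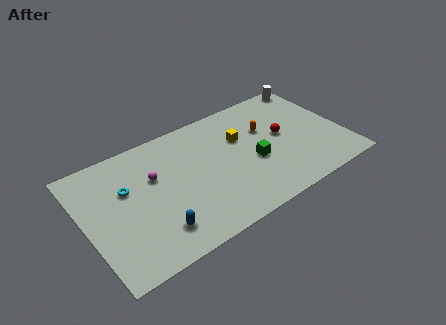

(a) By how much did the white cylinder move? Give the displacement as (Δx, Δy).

(2.1, 0.3)

The white cylinder was at about (14.8, 8.7) and moved to about (16.9, 9.0).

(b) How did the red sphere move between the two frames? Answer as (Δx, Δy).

(-0.6, 2.3)

The red sphere was at about (14.5, 3.0) and moved to about (13.9, 5.3).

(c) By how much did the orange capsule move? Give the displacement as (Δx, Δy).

(-0.1, -1.8)

From the two frames, the orange capsule sits at roughly (13.0, 8.2) before and (12.9, 6.4) after.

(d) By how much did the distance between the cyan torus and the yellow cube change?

+1.5

The distance was about 6.6 in the first image and 8.1 in the second, so they moved 1.5 units further apart.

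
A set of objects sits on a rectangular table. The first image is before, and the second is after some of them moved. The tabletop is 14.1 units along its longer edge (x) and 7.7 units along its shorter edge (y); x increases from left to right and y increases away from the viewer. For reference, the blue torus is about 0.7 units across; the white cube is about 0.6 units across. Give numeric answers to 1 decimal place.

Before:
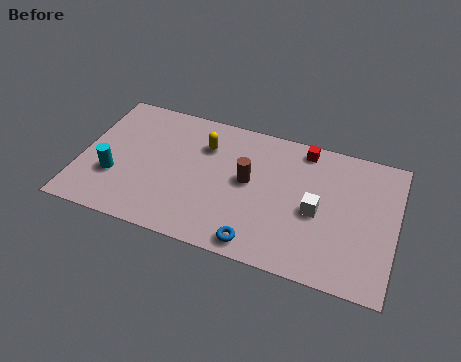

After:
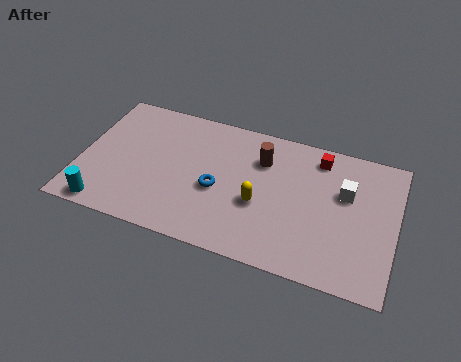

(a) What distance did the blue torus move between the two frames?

3.1

From (8.2, 0.9) to (6.2, 3.3), the blue torus covered √(2.0² + 2.4²) ≈ 3.1 units.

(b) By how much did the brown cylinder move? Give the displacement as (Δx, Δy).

(0.5, 1.4)

The brown cylinder started near (7.5, 4.2) and ended near (8.0, 5.6).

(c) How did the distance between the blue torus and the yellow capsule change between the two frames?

-3.6

They were about 5.5 units apart before and 1.9 after — 3.6 units closer together.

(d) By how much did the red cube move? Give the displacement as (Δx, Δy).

(0.7, -0.3)

From the two frames, the red cube sits at roughly (9.8, 6.8) before and (10.5, 6.5) after.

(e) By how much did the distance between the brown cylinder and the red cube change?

-0.8

They were about 3.5 units apart before and 2.7 after — 0.8 units closer together.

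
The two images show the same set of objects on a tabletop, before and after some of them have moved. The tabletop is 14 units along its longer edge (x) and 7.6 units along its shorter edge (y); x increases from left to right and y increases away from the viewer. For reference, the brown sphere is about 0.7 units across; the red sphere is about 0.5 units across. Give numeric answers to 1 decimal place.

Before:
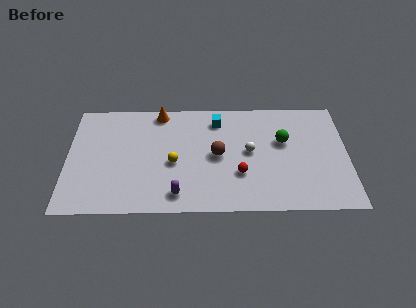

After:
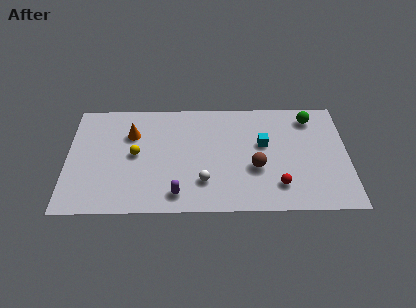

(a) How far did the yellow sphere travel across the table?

2.0

From (5.3, 3.3) to (3.4, 3.9), the yellow sphere covered √(1.9² + 0.6²) ≈ 2.0 units.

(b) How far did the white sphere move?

3.0

The white sphere was near (9.1, 4.0) before and (6.8, 2.0) after, so it travelled √(2.3² + 2.0²) ≈ 3.0 units.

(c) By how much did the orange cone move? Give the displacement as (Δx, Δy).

(-1.4, -1.5)

The orange cone started near (4.6, 6.8) and ended near (3.2, 5.3).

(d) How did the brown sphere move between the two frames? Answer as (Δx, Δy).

(1.9, -0.9)

The brown sphere was at about (7.5, 3.8) and moved to about (9.4, 2.9).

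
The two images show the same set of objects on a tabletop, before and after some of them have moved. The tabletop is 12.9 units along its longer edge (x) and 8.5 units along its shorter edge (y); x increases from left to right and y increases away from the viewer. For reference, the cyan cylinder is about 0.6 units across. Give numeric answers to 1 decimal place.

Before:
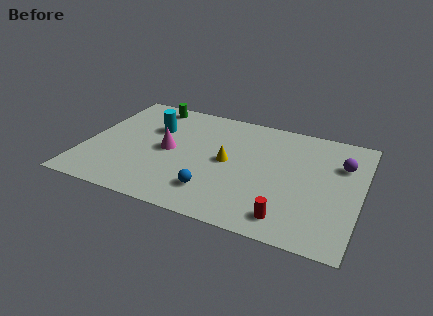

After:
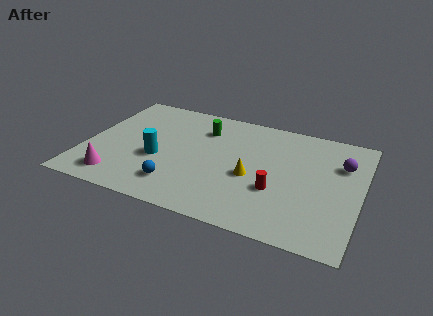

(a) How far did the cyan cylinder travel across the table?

2.4

From (3.0, 5.7) to (3.5, 3.4), the cyan cylinder covered √(0.5² + 2.3²) ≈ 2.4 units.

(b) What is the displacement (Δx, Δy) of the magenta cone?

(-2.1, -2.8)

The magenta cone started near (3.9, 4.2) and ended near (1.8, 1.4).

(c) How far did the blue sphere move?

1.7

The blue sphere was near (6.3, 1.9) before and (4.6, 1.8) after, so it travelled √(1.7² + 0.1²) ≈ 1.7 units.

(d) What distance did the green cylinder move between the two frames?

2.9

The green cylinder moved from about (2.6, 7.5) to (5.3, 6.4), a distance of √(2.7² + 1.1²) ≈ 2.9.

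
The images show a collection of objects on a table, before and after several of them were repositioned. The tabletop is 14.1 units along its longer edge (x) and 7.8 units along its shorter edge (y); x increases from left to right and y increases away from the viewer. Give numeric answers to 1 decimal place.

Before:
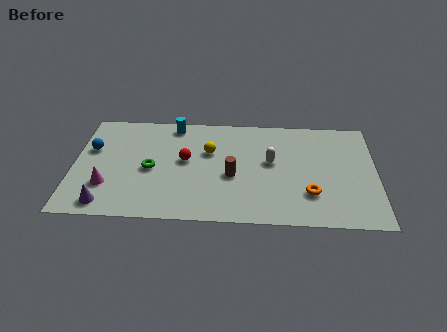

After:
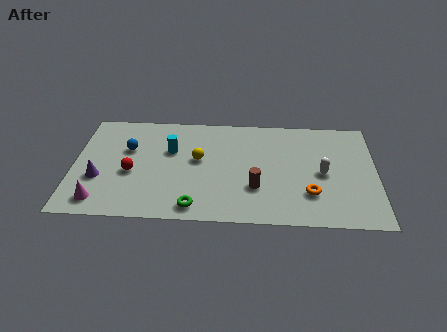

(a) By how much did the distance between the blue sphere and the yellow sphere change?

-2.1

The distance was about 5.5 in the first image and 3.4 in the second, so they moved 2.1 units closer together.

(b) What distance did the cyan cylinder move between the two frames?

1.9

From (4.6, 6.9) to (4.5, 5.0), the cyan cylinder covered √(0.1² + 1.9²) ≈ 1.9 units.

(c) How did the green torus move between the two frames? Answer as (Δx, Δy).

(2.1, -2.6)

From the two frames, the green torus sits at roughly (3.6, 3.6) before and (5.7, 1.0) after.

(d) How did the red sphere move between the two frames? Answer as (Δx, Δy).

(-2.5, -1.0)

From the two frames, the red sphere sits at roughly (5.2, 4.3) before and (2.7, 3.3) after.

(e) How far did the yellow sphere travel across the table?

0.8

From (6.3, 5.0) to (5.8, 4.4), the yellow sphere covered √(0.5² + 0.6²) ≈ 0.8 units.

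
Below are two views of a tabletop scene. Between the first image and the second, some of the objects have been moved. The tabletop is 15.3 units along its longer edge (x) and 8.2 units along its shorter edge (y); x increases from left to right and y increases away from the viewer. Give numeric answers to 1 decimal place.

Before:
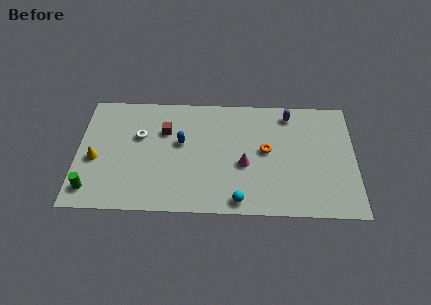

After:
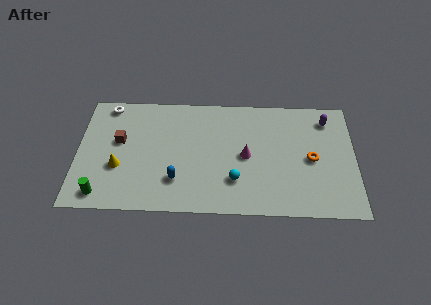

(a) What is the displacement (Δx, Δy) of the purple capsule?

(2.1, -0.3)

The purple capsule was at about (11.7, 7.0) and moved to about (13.8, 6.7).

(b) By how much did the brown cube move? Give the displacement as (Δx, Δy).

(-2.5, -0.8)

The brown cube was at about (4.8, 5.6) and moved to about (2.3, 4.8).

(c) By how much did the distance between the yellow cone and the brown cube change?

-2.5

Before: roughly 4.3 units apart; after: 1.8. That's 2.5 units closer together.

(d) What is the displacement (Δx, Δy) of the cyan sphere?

(-0.2, 1.4)

From the two frames, the cyan sphere sits at roughly (8.9, 0.9) before and (8.7, 2.3) after.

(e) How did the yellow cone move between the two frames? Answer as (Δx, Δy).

(1.3, -0.5)

The yellow cone started near (1.0, 3.5) and ended near (2.3, 3.0).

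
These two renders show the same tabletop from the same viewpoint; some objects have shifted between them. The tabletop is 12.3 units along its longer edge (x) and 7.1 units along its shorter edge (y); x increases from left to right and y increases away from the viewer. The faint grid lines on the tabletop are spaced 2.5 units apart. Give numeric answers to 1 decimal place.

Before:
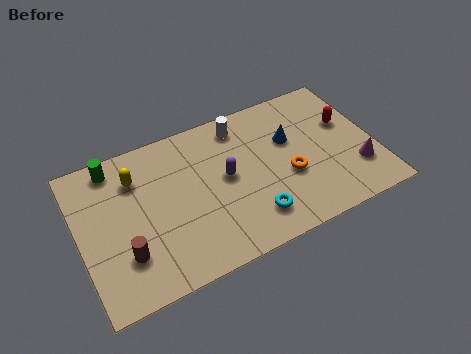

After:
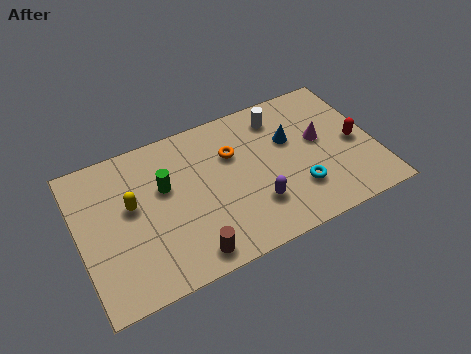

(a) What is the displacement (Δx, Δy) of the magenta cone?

(-1.3, 2.0)

The magenta cone started near (11.4, 2.0) and ended near (10.1, 4.0).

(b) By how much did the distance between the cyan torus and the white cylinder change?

-0.7

The distance was about 4.5 in the first image and 3.8 in the second, so they moved 0.7 units closer together.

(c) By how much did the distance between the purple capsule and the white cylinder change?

+1.7

The distance was about 2.4 in the first image and 4.1 in the second, so they moved 1.7 units further apart.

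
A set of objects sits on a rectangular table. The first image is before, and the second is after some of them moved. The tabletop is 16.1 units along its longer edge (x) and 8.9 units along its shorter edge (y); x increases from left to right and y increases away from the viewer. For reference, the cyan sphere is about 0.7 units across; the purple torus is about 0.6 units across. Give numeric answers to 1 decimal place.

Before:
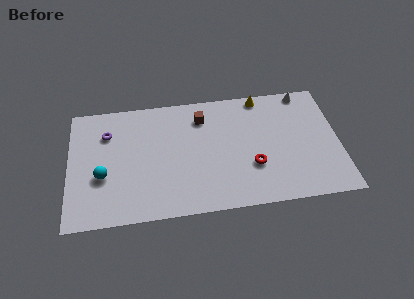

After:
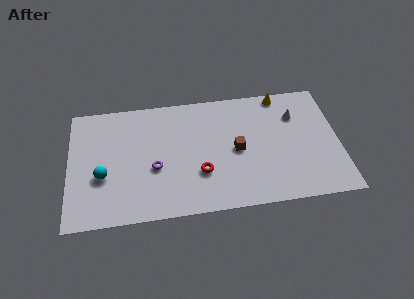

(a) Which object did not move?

the cyan sphere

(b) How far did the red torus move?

3.1

The red torus was near (10.9, 3.0) before and (7.8, 2.9) after, so it travelled √(3.1² + 0.1²) ≈ 3.1 units.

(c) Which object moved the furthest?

the purple torus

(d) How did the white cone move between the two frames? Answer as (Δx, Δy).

(-0.6, -1.7)

The white cone was at about (14.2, 8.1) and moved to about (13.6, 6.4).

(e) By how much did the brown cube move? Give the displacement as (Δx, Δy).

(2.0, -2.7)

From the two frames, the brown cube sits at roughly (8.0, 7.0) before and (10.0, 4.3) after.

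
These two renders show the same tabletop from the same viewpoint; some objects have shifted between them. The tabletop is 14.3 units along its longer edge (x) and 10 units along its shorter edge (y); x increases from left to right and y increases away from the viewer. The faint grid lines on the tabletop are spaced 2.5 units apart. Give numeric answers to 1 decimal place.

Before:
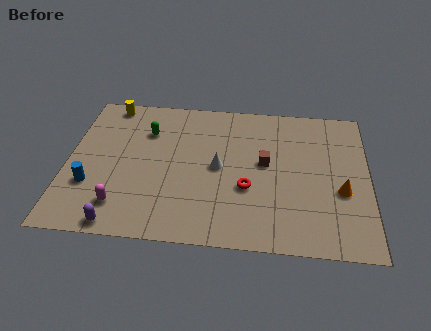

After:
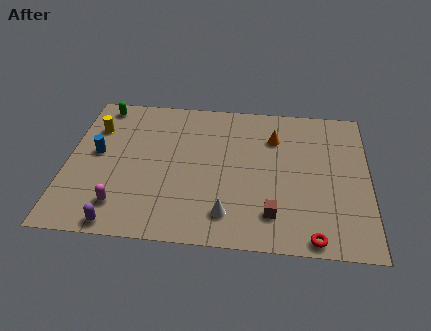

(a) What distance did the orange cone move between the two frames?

4.7

From (13.0, 3.9) to (9.8, 7.3), the orange cone covered √(3.2² + 3.4²) ≈ 4.7 units.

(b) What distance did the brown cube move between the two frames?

3.4

The brown cube was near (9.4, 5.5) before and (9.8, 2.1) after, so it travelled √(0.4² + 3.4²) ≈ 3.4 units.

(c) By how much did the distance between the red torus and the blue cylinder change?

+3.9

The distance was about 7.4 in the first image and 11.3 in the second, so they moved 3.9 units further apart.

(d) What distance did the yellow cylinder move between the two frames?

1.9

From (1.8, 9.0) to (1.2, 7.2), the yellow cylinder covered √(0.6² + 1.8²) ≈ 1.9 units.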